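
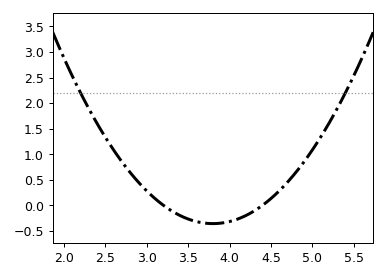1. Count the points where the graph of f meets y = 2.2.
2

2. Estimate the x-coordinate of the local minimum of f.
3.8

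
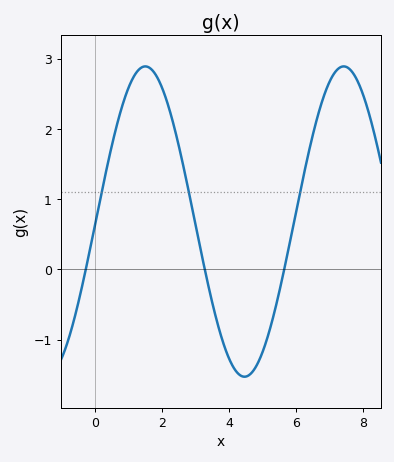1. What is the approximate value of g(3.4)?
-0.3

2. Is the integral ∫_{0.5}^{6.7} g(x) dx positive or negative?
positive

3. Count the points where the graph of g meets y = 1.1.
3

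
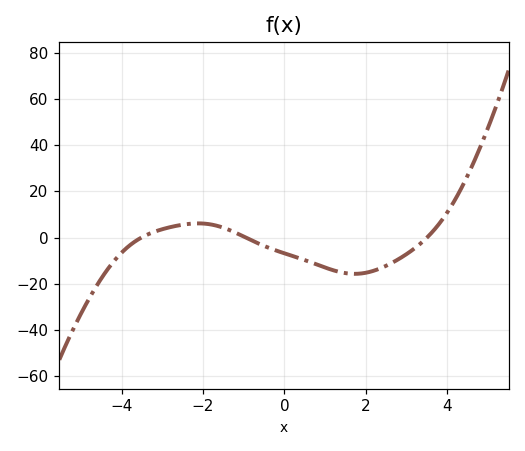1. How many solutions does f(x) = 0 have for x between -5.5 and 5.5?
3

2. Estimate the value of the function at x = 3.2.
-4.72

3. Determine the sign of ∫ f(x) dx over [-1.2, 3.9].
negative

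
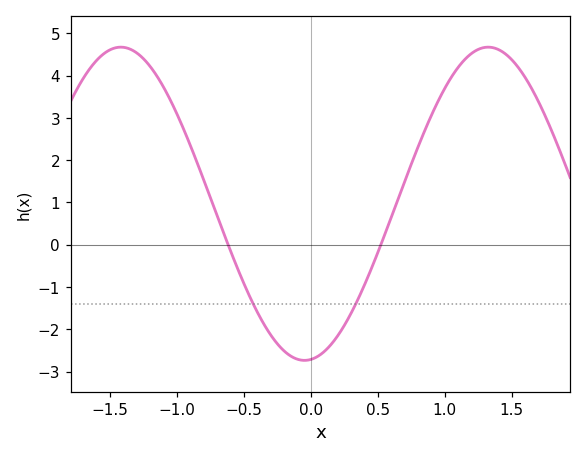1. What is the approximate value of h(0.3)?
-1.62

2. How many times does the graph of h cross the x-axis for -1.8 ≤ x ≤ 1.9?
2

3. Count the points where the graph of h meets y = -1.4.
2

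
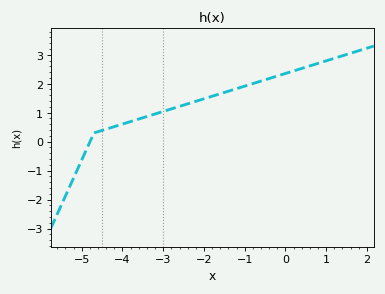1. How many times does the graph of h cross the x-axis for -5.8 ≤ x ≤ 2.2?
1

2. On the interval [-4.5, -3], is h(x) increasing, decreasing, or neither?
increasing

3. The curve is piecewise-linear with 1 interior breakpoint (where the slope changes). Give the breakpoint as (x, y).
(-4.7, 0.3)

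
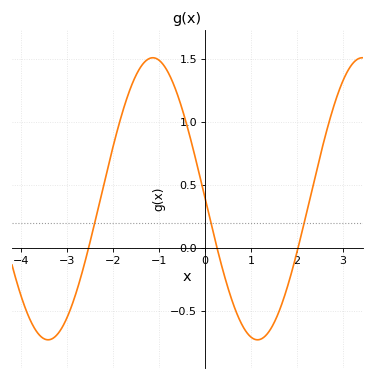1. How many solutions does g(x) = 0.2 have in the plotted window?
3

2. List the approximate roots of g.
-2.6, 0.2, 2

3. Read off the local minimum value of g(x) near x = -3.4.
-0.75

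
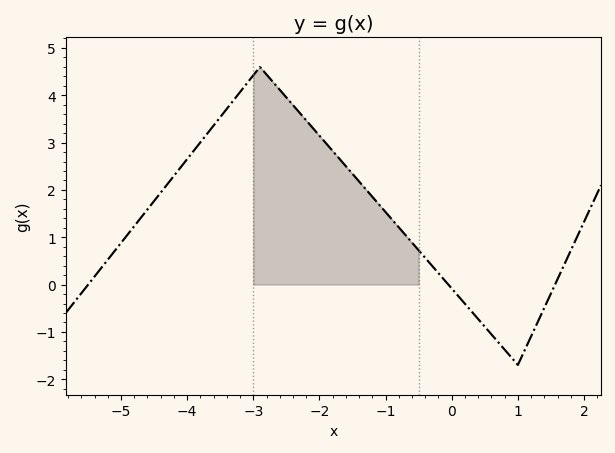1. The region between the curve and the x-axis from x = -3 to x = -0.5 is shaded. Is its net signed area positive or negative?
positive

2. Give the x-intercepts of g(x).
-5.5, -0.052, 1.56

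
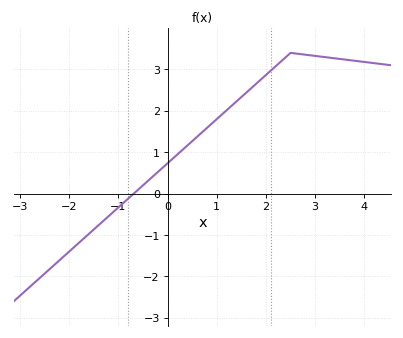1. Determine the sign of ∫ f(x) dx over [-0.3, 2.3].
positive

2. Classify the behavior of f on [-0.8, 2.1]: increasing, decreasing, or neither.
increasing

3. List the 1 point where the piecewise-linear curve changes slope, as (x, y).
(2.5, 3.4)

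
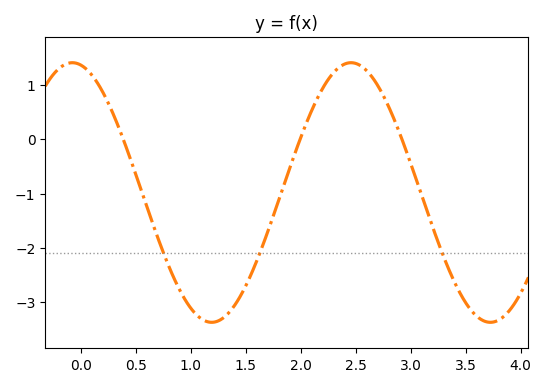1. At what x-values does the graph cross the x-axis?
0.387, 1.99, 2.92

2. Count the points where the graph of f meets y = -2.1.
3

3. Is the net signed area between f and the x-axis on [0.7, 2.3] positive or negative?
negative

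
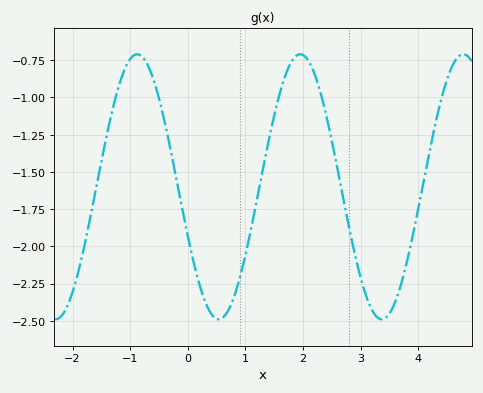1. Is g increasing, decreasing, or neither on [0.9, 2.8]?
neither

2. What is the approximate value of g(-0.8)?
-0.7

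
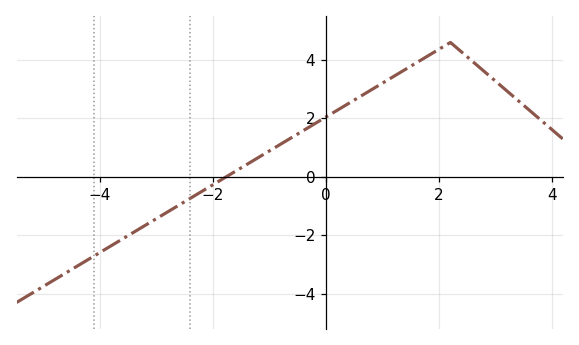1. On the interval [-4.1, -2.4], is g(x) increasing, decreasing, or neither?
increasing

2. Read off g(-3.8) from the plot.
-2.4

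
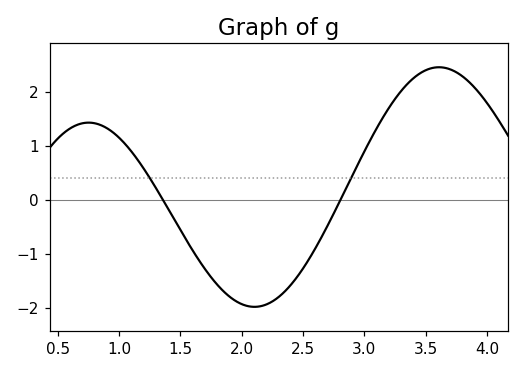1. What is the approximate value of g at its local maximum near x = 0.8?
1.4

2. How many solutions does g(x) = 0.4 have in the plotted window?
2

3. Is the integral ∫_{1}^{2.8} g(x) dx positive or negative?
negative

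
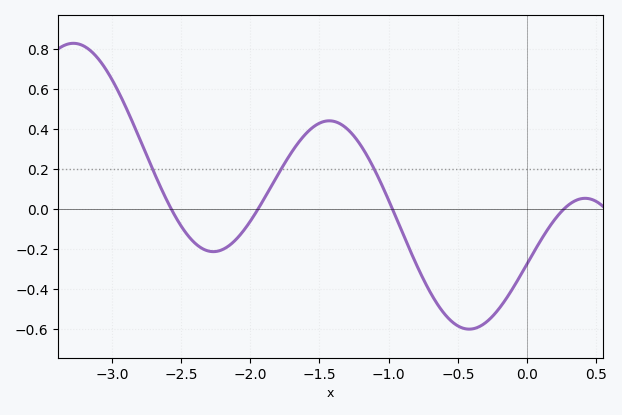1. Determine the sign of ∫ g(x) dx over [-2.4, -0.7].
positive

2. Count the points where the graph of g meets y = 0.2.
3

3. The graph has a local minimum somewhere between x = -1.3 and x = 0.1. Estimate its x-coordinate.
-0.42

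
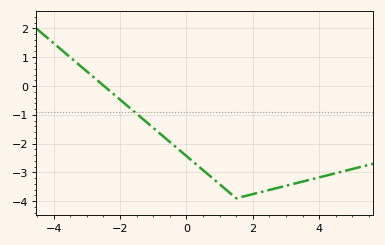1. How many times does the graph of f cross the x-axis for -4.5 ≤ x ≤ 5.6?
1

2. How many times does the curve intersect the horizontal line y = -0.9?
1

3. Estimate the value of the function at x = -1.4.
-1.1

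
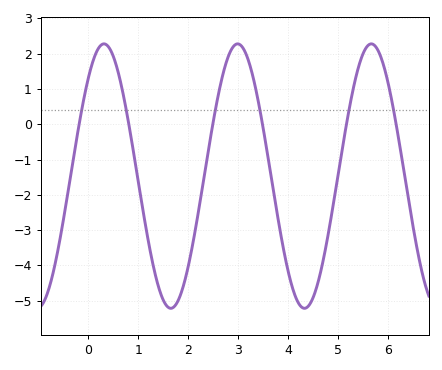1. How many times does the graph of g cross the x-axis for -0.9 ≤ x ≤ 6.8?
6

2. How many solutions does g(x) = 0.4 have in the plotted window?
6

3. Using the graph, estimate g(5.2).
0.3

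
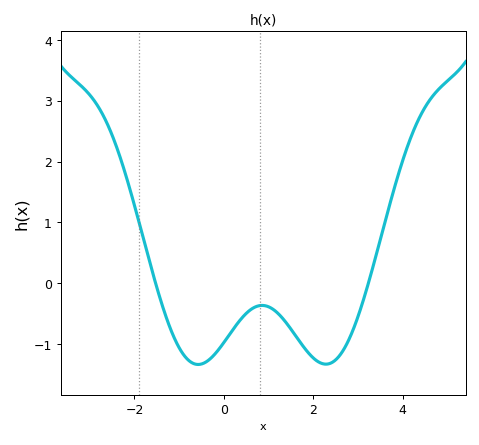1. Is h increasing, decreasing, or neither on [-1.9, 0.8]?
neither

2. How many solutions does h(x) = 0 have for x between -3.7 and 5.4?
2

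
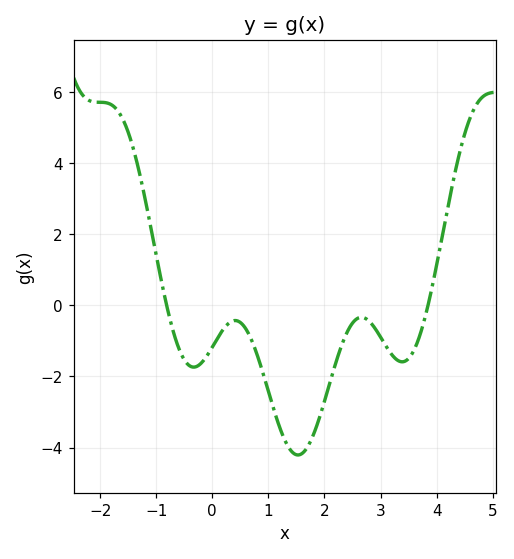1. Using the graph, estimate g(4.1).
1.94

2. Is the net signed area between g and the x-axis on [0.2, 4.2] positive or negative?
negative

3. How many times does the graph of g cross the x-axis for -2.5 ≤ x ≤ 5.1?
2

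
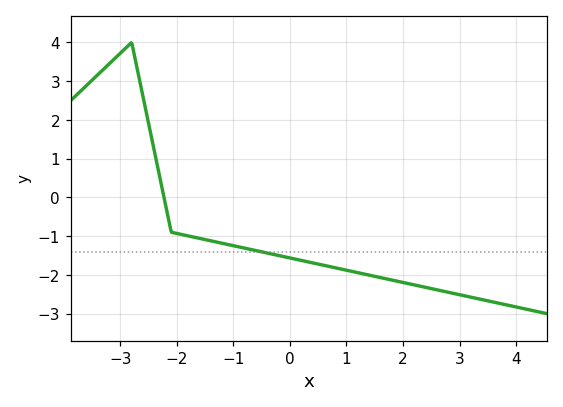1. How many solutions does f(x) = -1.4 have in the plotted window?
1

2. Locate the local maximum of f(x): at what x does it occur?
-2.8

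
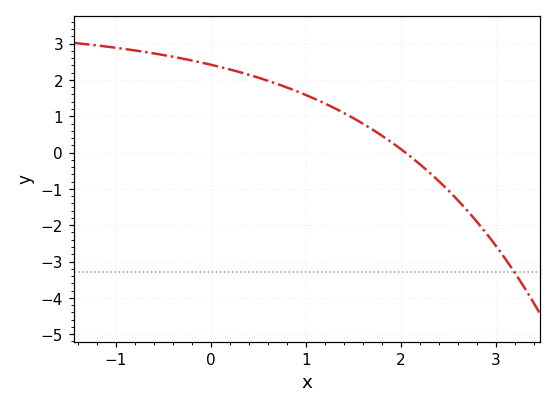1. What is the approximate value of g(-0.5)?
2.7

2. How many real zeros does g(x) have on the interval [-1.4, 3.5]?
1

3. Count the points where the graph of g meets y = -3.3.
1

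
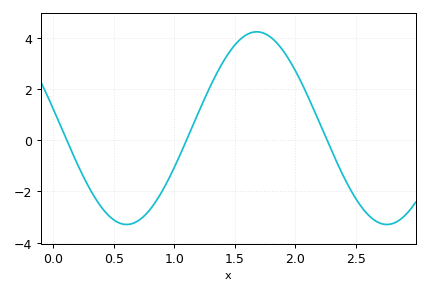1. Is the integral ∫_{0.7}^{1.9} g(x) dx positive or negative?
positive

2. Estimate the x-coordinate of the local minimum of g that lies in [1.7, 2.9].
2.75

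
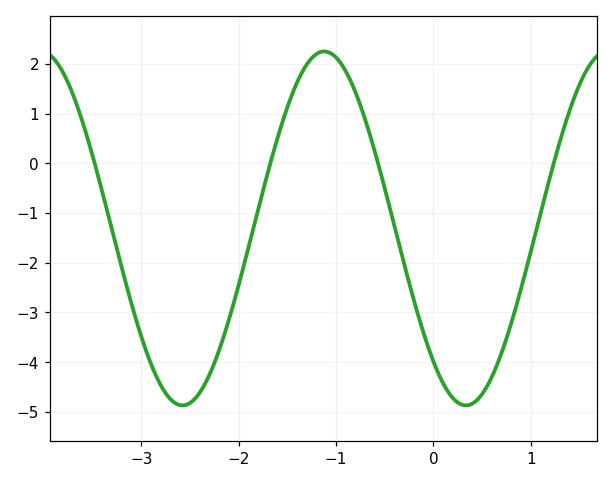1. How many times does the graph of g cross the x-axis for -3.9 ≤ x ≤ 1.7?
4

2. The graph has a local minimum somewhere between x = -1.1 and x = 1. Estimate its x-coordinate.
0.333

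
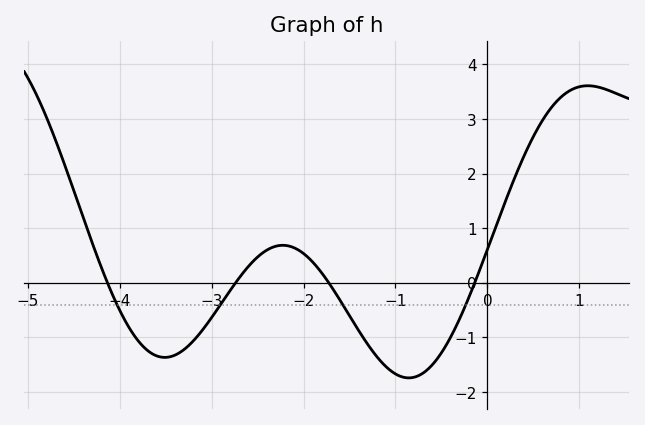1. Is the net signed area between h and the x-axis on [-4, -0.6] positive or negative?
negative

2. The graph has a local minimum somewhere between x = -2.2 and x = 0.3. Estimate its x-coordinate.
-0.9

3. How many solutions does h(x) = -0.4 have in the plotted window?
4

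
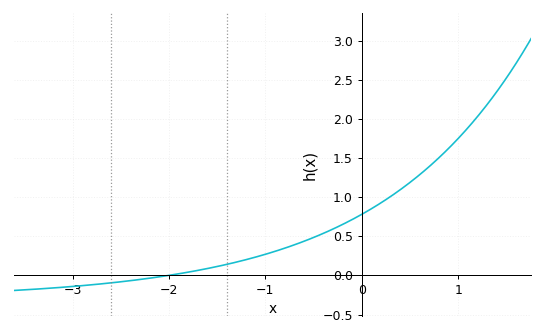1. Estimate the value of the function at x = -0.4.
0.55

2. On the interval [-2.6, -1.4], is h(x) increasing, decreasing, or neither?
increasing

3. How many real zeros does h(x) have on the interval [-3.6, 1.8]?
1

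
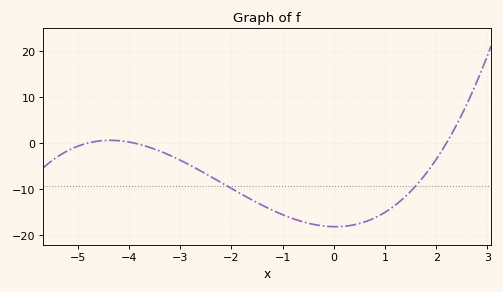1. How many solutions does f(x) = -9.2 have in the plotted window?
2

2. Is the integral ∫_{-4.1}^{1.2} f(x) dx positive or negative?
negative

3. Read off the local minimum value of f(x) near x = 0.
-18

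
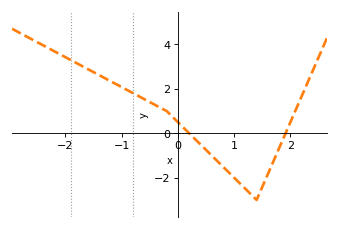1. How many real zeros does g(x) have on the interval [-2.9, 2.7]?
2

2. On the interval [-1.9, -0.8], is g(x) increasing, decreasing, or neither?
decreasing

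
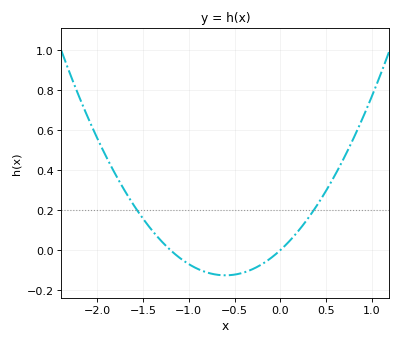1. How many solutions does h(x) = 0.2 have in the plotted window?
2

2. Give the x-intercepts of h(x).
-1.2, 0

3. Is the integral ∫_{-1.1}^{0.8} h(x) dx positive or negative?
positive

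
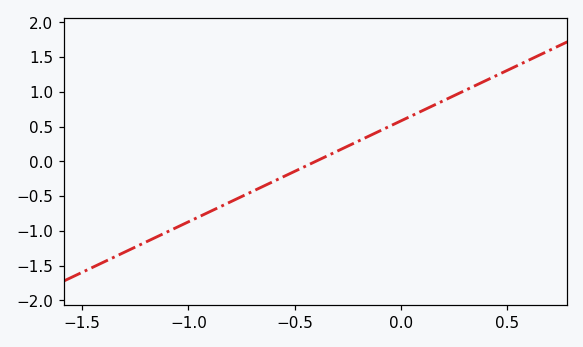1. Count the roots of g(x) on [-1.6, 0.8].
1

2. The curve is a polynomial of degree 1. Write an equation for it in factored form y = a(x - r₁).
y = 1.45(x + 0.4)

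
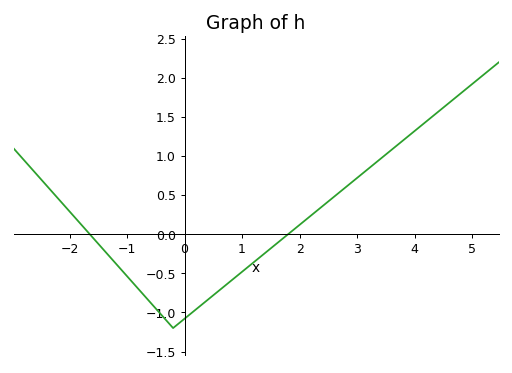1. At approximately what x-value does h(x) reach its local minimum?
-0.199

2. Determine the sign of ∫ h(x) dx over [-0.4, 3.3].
negative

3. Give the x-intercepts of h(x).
-1.65, 1.8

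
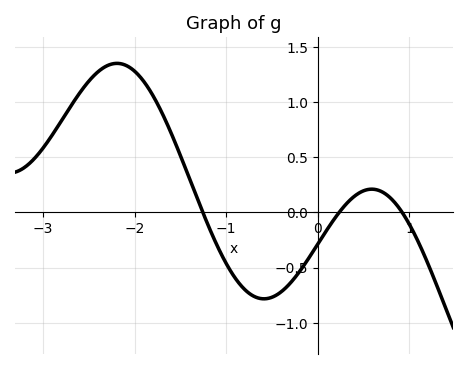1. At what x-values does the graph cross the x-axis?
-1.26, 0.234, 0.92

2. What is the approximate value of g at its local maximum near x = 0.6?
0.21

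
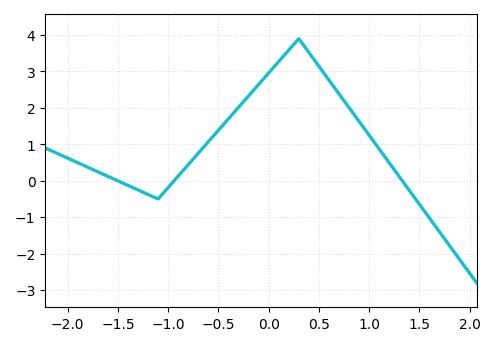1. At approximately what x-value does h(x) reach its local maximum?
0.3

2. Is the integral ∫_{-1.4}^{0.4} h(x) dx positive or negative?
positive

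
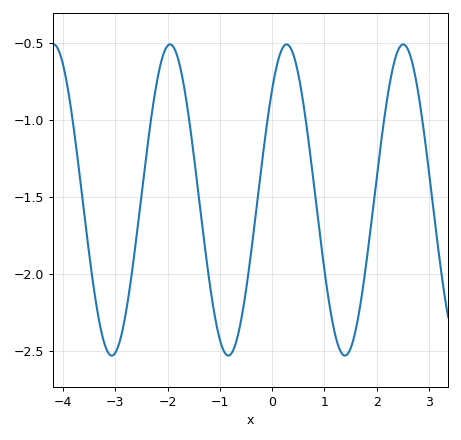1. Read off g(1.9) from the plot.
-1.65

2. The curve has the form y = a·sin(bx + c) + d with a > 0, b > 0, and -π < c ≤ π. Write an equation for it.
y = 1.01sin(2.8x + 0.79) - 1.52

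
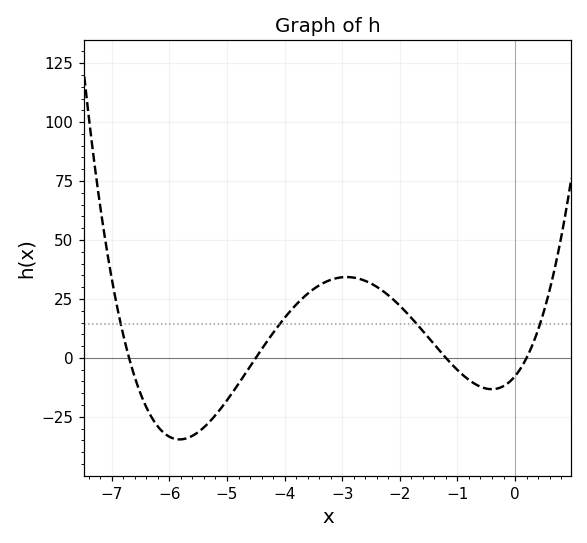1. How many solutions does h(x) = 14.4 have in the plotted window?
4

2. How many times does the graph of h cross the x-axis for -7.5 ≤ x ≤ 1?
4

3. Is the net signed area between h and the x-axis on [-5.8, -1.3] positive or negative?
positive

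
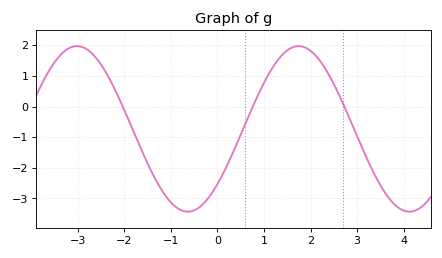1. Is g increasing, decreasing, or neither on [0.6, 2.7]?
neither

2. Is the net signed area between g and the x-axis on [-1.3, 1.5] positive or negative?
negative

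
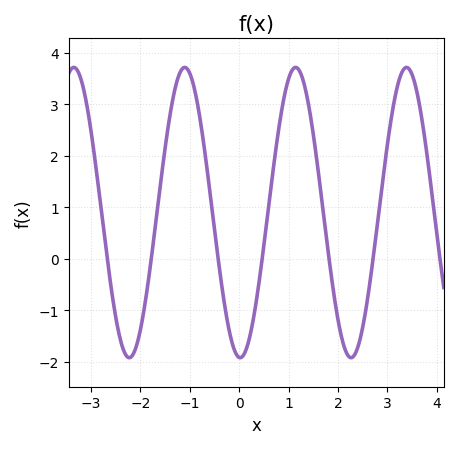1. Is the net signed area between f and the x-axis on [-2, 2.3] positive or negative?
positive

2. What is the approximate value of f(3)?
2.22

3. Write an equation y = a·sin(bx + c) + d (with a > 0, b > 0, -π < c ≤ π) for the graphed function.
y = 2.82sin(2.8x - 1.63) + 0.9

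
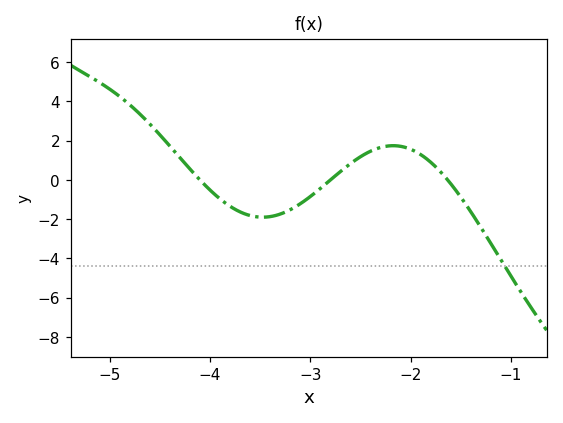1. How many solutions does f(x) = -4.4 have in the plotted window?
1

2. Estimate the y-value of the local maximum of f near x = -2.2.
1.8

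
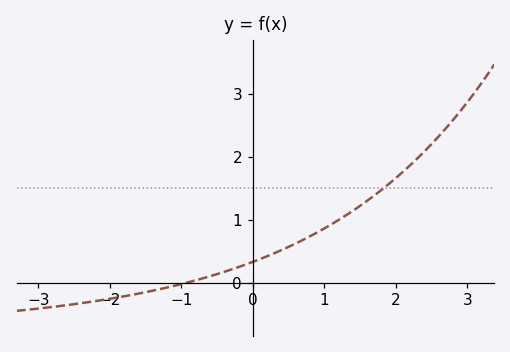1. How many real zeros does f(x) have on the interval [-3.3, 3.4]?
1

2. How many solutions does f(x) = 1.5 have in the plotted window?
1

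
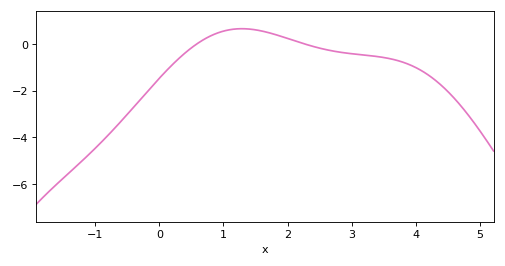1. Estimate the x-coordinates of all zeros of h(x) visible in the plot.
0.587, 2.26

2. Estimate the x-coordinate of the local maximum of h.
1.29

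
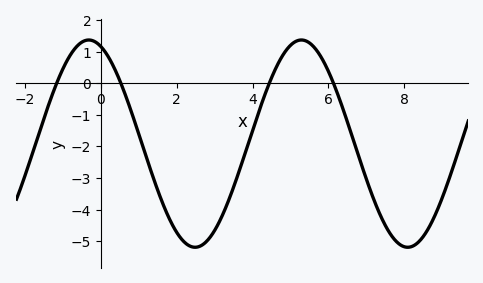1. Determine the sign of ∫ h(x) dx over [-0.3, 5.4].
negative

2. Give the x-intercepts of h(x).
-1.2, 0.6, 4.4, 6.2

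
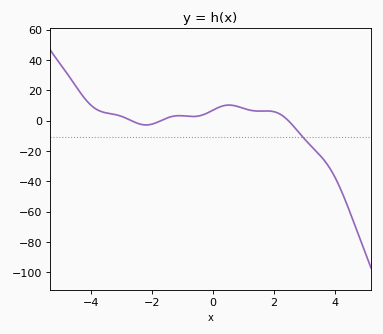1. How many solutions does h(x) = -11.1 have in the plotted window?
1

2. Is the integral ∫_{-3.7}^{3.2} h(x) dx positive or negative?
positive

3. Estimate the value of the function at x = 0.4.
10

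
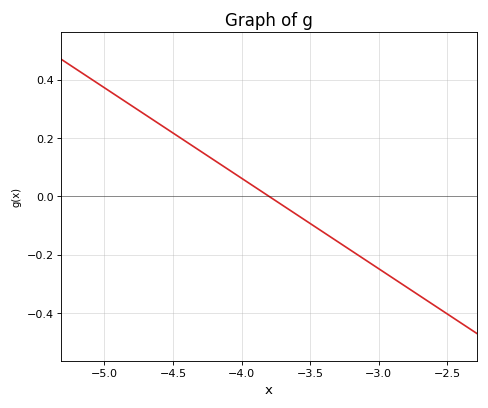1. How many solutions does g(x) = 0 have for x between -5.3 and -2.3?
1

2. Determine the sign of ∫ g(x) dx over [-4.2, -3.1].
negative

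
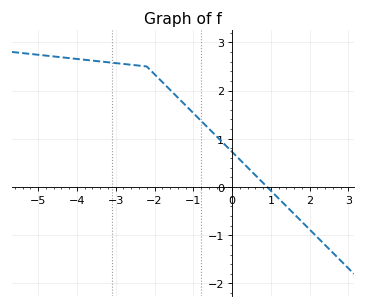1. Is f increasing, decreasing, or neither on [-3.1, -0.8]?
decreasing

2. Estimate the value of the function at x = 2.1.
-1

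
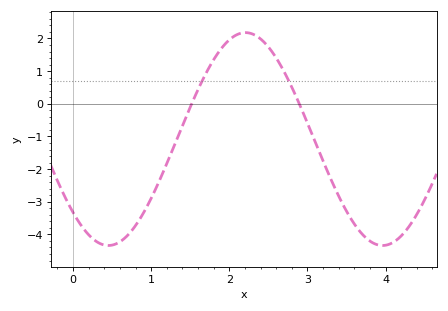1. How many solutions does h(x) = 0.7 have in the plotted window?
2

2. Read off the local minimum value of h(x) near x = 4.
-4.3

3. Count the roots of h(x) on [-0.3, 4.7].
2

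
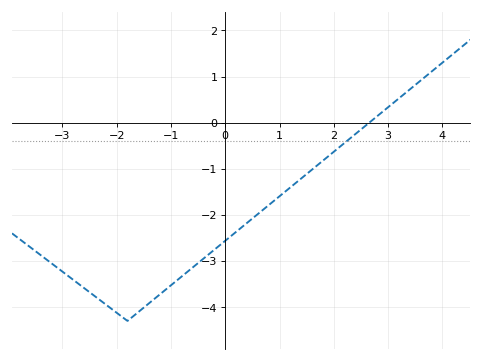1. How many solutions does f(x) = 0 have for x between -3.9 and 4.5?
1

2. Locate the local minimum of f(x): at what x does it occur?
-1.8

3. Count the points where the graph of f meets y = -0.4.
1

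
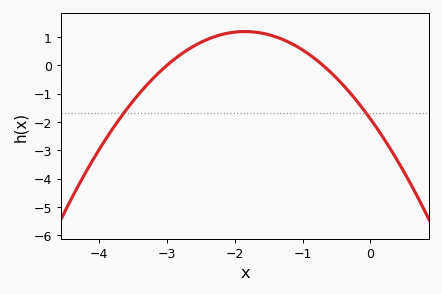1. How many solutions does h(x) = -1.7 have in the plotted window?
2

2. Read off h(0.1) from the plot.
-2.23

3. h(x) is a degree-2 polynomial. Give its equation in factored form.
y = -0.9(x + 3)(x + 0.7)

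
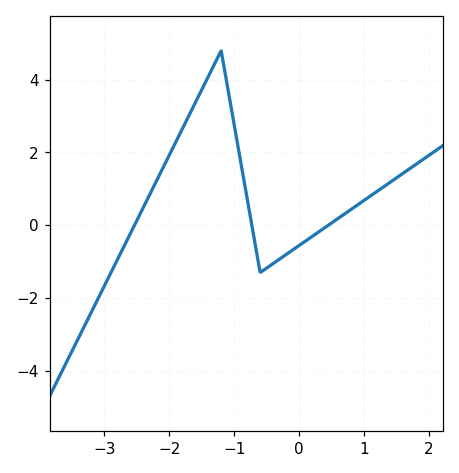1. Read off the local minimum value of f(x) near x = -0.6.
-1.2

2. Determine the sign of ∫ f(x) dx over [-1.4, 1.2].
positive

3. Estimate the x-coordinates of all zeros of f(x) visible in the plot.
-2.5, -0.7, 0.4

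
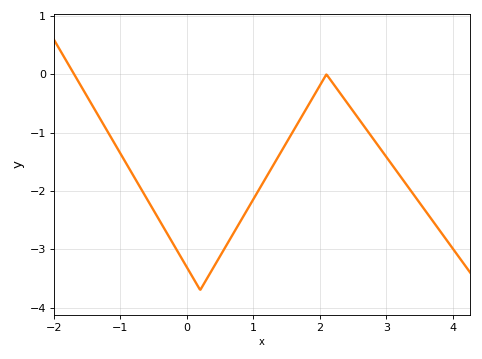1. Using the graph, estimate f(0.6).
-2.9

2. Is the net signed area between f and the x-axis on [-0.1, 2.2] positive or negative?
negative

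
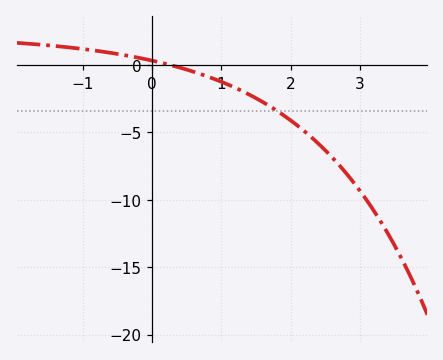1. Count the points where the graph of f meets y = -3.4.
1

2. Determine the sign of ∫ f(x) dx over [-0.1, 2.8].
negative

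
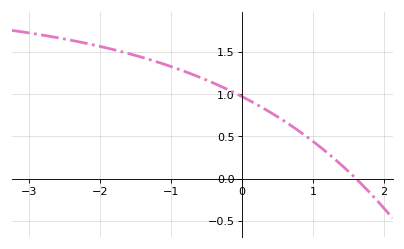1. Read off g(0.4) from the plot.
0.783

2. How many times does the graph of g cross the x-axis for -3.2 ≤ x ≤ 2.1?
1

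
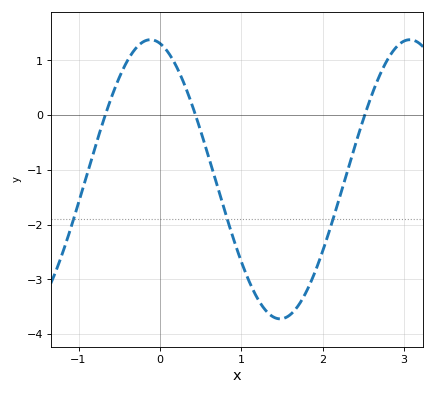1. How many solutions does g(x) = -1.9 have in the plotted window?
3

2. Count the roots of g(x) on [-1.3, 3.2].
3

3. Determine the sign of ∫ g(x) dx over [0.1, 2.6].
negative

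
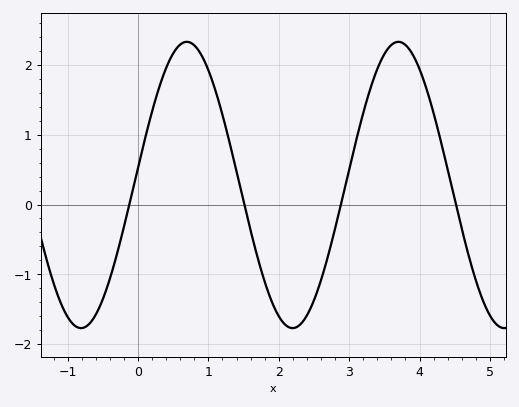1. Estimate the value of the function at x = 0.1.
0.944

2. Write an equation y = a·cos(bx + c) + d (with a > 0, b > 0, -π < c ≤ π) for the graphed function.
y = 2.05cos(2.09x - 1.45) + 0.28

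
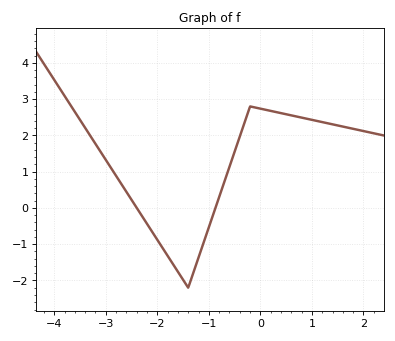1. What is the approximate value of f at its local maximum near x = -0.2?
2.8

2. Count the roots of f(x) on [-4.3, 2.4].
2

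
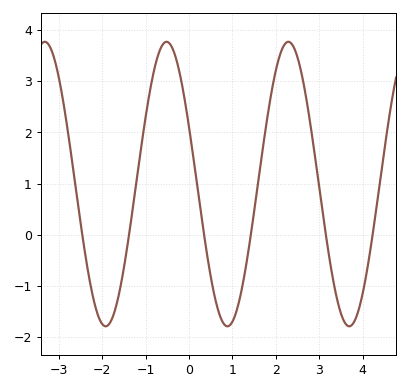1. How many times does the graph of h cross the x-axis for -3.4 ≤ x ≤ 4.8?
6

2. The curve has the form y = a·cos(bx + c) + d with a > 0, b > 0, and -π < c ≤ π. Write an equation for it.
y = 2.78cos(2.2x + 1.2) + 0.99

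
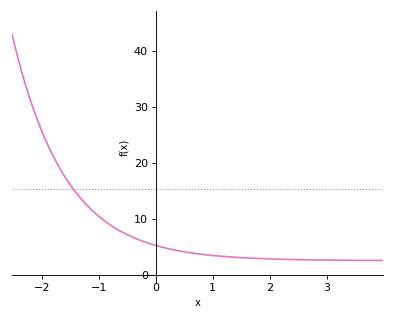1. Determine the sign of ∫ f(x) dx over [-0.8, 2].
positive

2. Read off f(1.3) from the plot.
3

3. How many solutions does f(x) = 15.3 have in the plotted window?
1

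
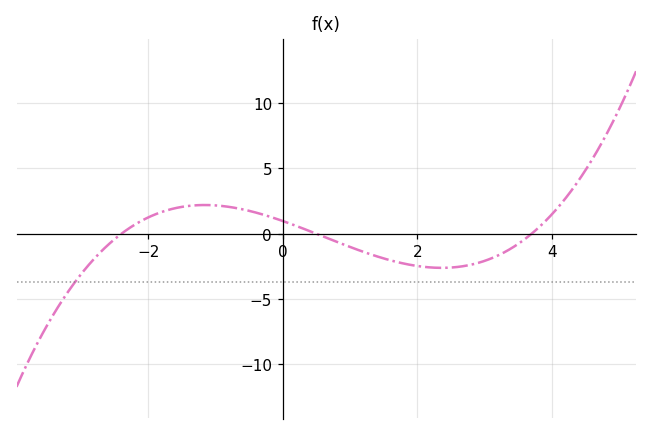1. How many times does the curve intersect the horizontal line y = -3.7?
1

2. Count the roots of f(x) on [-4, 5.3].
3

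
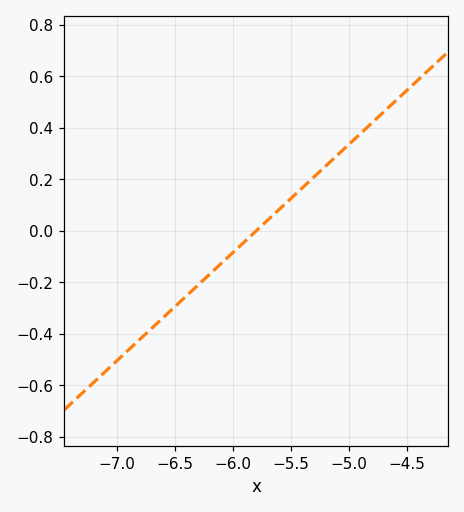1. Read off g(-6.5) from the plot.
-0.294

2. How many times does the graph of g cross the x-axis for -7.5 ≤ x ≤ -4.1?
1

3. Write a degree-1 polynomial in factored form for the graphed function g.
y = 0.42(x + 5.8)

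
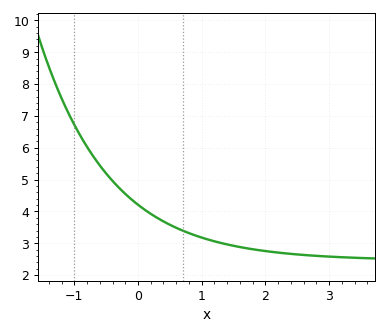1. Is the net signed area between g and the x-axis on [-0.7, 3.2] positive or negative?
positive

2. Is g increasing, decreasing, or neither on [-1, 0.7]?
decreasing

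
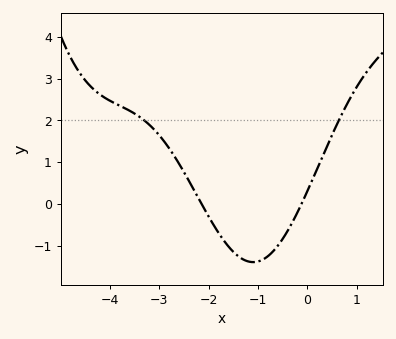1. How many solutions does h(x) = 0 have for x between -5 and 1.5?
2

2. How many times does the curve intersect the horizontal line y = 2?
2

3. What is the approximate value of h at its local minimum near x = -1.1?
-1.4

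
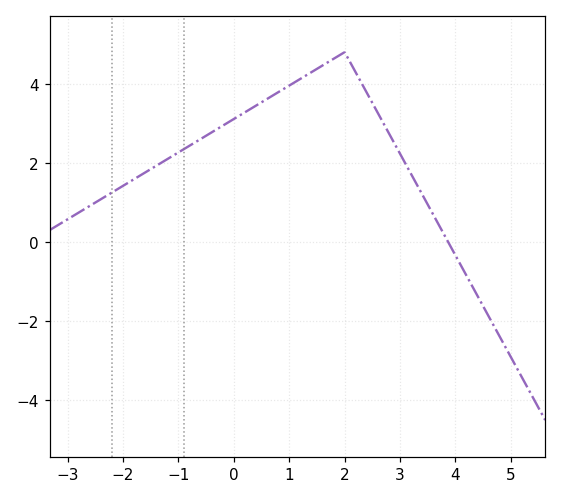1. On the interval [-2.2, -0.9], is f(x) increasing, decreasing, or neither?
increasing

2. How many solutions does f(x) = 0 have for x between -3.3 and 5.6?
1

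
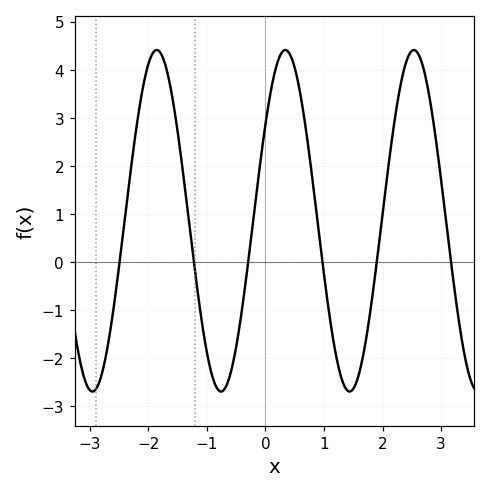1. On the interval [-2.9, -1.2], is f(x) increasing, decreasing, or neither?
neither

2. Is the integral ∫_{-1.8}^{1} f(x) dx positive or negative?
positive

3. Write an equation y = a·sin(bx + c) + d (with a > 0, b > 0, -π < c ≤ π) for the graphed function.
y = 3.55sin(2.86x + 0.602) + 0.86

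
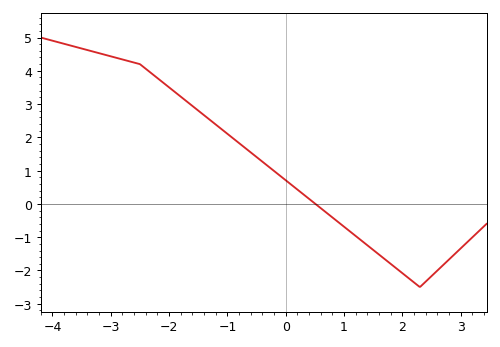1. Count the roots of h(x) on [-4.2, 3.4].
1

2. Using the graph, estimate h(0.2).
0.4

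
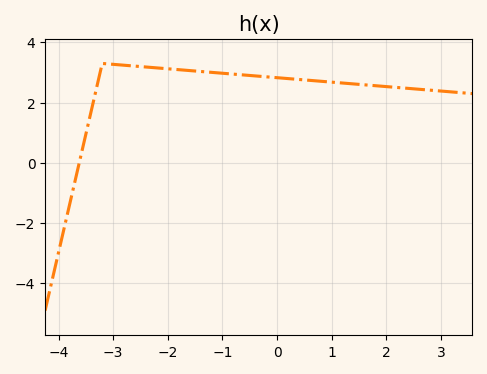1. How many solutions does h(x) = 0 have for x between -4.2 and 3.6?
1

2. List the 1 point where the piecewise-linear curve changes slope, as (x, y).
(-3.2, 3.3)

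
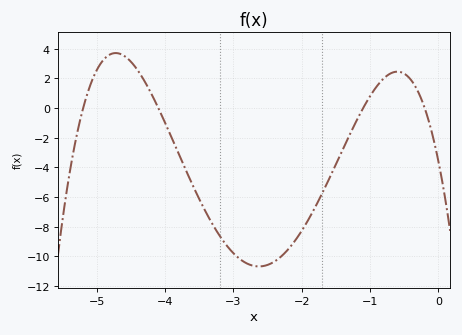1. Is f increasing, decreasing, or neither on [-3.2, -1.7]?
neither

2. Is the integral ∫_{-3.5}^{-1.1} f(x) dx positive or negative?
negative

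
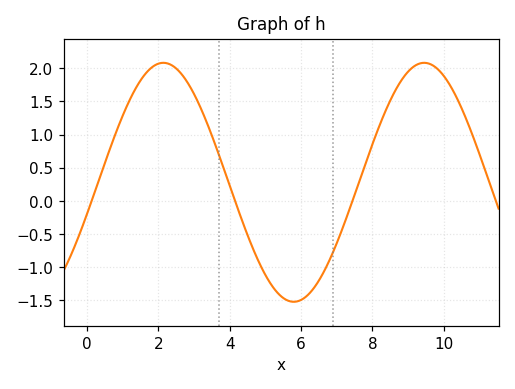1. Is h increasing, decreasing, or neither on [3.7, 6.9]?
neither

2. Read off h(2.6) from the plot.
1.95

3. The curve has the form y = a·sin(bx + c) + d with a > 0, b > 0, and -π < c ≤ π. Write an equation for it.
y = 1.8sin(0.86x - 0.27) + 0.28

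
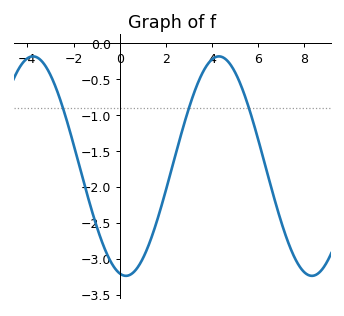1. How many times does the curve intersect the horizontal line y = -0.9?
3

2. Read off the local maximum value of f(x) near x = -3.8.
-0.2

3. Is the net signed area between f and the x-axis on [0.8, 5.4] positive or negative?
negative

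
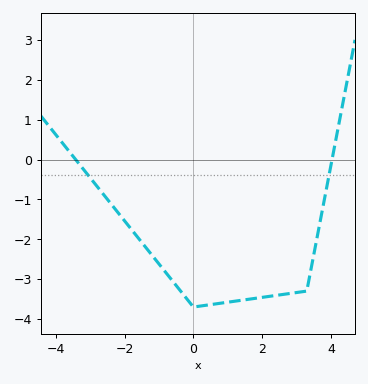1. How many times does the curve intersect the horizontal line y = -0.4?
2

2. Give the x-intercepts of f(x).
-3.4, 4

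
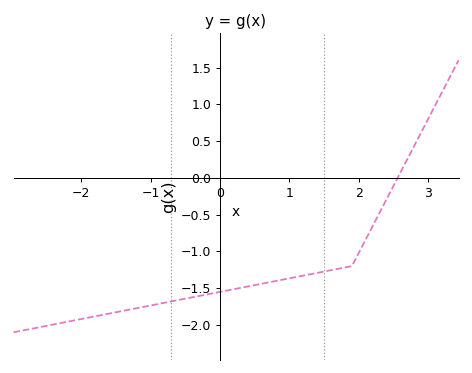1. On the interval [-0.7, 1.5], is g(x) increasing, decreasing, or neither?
increasing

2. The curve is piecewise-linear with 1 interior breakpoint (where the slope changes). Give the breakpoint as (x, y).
(1.9, -1.2)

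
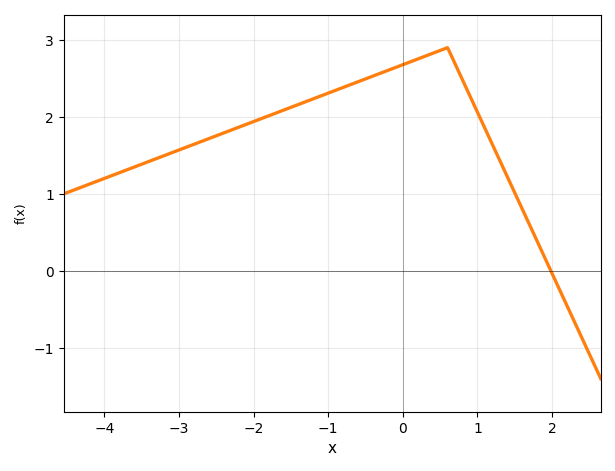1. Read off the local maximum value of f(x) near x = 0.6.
2.9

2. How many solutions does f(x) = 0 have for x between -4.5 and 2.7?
1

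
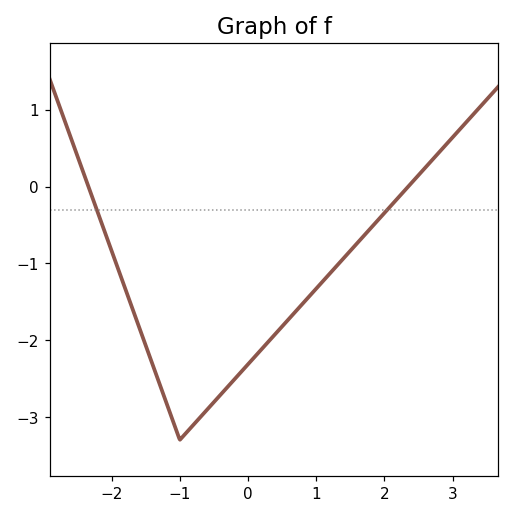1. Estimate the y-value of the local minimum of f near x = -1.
-3.3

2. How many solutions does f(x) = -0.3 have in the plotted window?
2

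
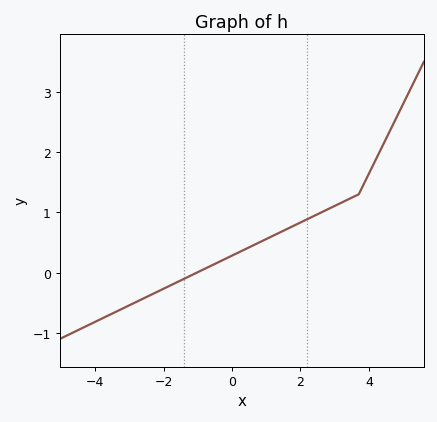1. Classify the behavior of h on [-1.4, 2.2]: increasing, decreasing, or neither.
increasing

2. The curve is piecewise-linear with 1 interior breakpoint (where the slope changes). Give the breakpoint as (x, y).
(3.7, 1.3)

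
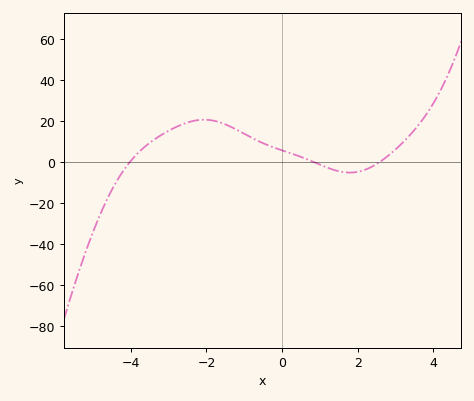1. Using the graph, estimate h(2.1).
-4.34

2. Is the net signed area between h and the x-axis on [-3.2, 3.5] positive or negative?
positive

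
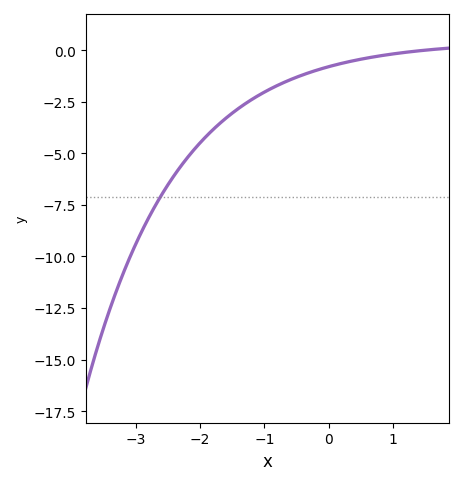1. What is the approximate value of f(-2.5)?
-6.52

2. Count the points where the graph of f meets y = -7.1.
1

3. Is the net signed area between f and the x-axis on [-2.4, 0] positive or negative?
negative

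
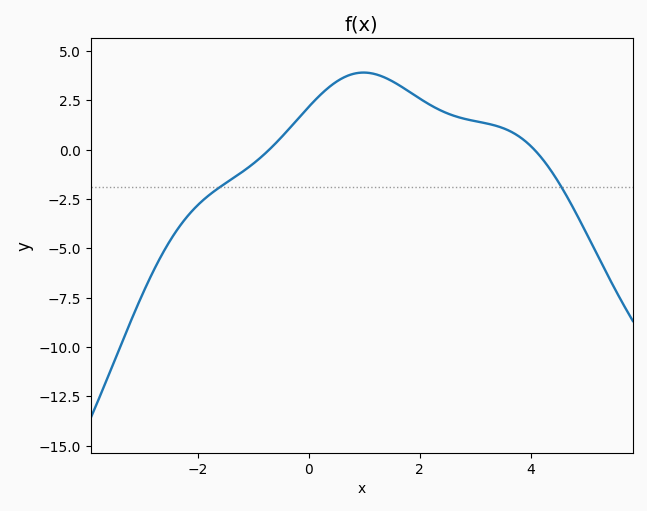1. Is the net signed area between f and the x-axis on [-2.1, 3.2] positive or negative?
positive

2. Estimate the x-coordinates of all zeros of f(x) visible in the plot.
-0.8, 4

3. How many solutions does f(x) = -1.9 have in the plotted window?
2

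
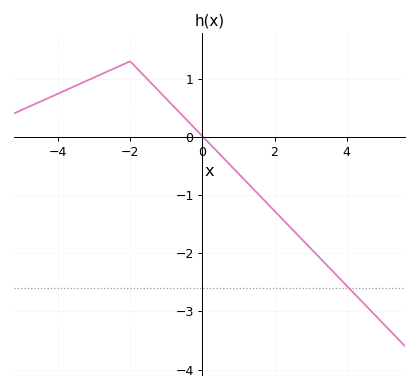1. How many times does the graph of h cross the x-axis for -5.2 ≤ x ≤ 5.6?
1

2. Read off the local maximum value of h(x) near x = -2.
1.3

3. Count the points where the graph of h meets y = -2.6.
1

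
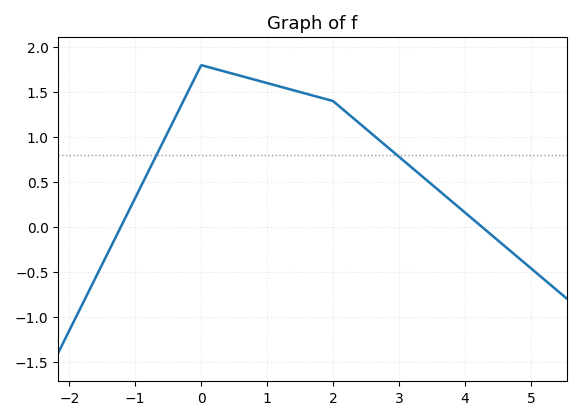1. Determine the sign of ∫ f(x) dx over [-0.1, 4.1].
positive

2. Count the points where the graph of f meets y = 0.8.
2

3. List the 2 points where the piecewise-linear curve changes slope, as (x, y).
(0, 1.8); (2, 1.4)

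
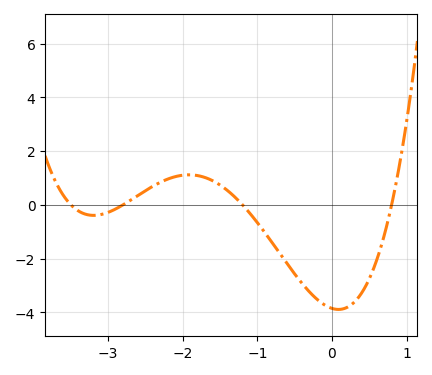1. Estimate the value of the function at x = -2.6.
0.351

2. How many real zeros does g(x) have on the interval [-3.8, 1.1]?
4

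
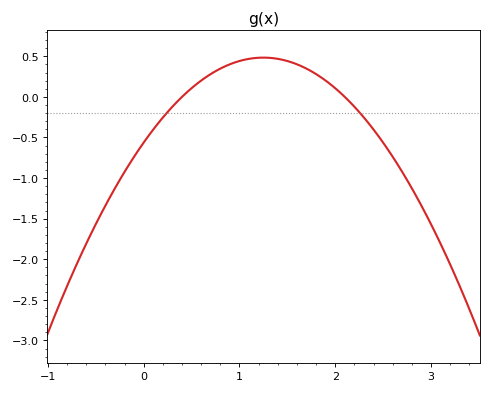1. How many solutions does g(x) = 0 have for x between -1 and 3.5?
2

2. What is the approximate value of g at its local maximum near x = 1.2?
0.5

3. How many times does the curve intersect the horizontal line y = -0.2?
2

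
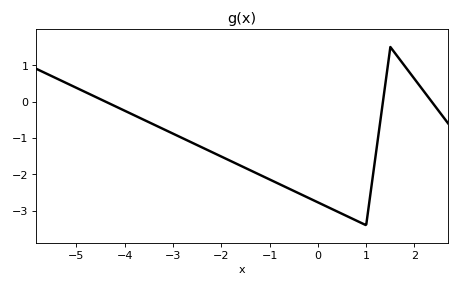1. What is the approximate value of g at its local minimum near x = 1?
-3.4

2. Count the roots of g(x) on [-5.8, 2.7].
3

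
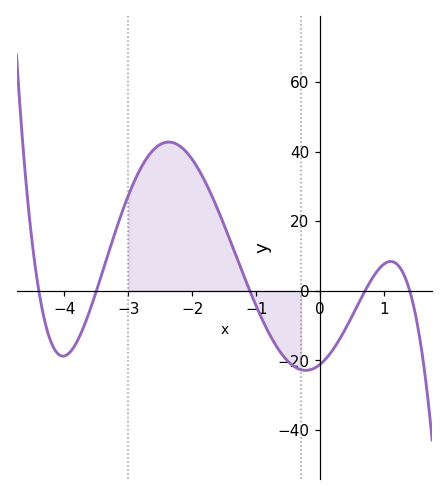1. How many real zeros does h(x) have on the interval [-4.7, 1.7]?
5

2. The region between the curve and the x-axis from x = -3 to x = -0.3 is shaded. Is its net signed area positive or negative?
positive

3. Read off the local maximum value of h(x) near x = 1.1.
8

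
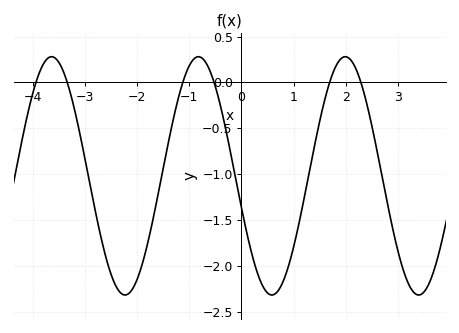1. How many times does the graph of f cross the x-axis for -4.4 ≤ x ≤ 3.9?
6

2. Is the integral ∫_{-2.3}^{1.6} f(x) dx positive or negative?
negative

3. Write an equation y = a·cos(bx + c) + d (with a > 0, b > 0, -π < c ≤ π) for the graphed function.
y = 1.3cos(2.2x + 1.8) - 1.02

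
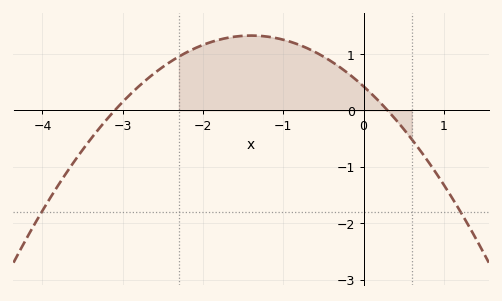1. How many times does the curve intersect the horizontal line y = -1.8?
2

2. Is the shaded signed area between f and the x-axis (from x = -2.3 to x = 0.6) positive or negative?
positive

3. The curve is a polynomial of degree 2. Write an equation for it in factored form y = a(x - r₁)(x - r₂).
y = -0.46(x + 3.1)(x - 0.3)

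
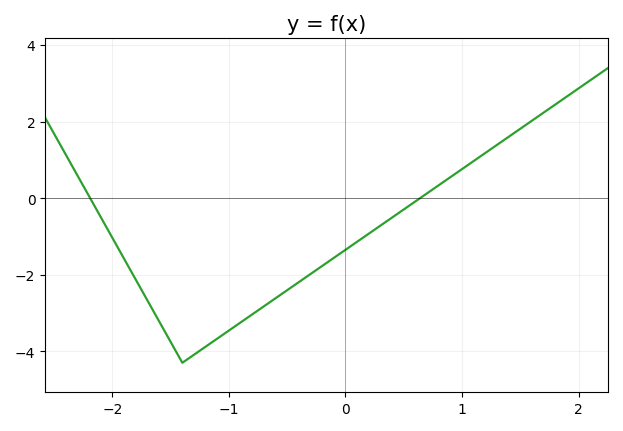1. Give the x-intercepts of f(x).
-2.19, 0.64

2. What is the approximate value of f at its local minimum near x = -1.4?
-4.3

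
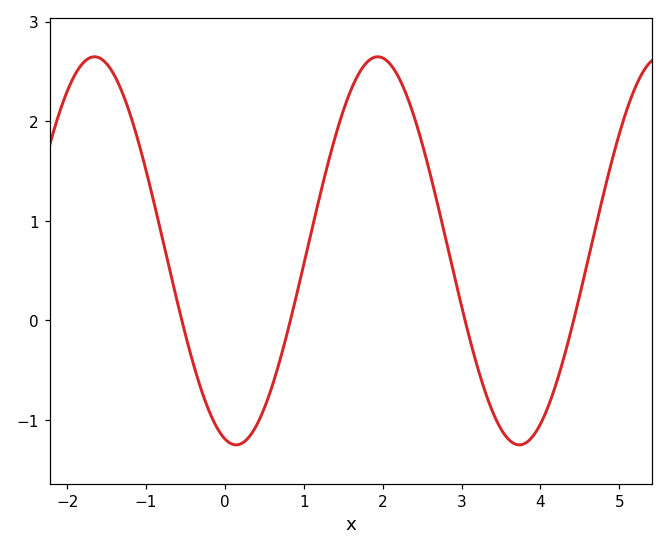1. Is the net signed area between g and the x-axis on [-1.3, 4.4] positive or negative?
positive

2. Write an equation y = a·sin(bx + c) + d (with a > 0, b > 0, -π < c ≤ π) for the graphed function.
y = 1.95sin(1.75x - 1.82) + 0.7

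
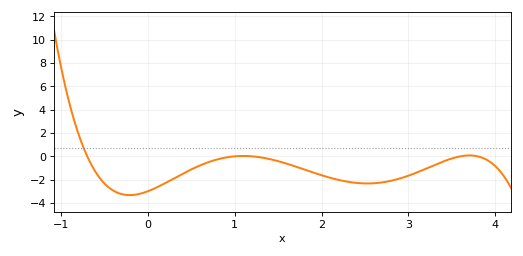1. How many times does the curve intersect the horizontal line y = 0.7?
1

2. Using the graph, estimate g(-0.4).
-3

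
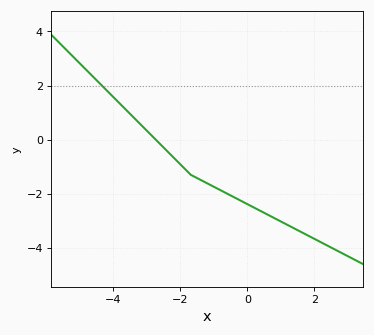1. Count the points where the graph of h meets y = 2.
1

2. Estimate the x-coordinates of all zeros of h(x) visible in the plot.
-2.8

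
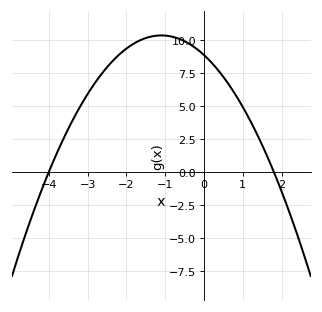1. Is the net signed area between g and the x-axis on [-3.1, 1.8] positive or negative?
positive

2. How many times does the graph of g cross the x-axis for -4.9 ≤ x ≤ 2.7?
2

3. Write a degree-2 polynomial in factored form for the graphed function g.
y = -1.23(x + 4)(x - 1.8)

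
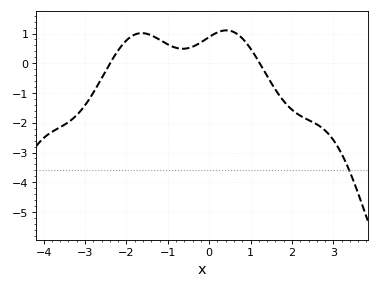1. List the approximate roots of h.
-2.39, 1.22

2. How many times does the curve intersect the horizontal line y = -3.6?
1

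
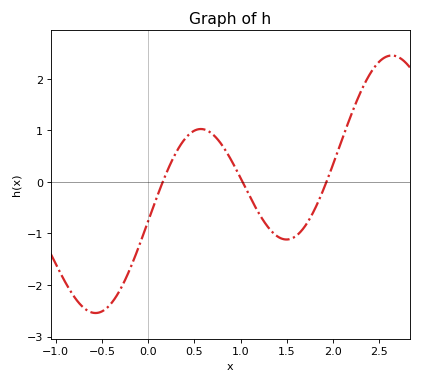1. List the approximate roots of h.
0.2, 1, 1.9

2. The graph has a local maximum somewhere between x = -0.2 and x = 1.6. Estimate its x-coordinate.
0.6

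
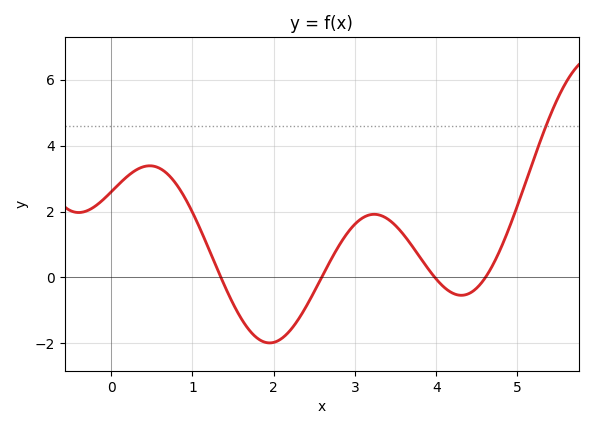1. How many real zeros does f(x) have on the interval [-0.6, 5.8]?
4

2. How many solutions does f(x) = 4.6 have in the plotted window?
1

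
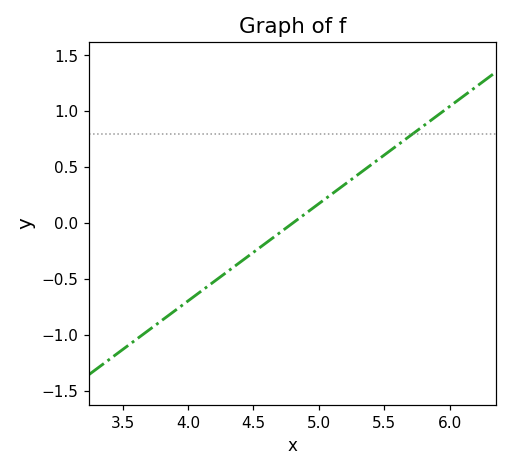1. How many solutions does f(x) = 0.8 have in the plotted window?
1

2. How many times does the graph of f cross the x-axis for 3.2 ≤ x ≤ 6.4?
1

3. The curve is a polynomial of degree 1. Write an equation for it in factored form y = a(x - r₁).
y = 0.87(x - 4.8)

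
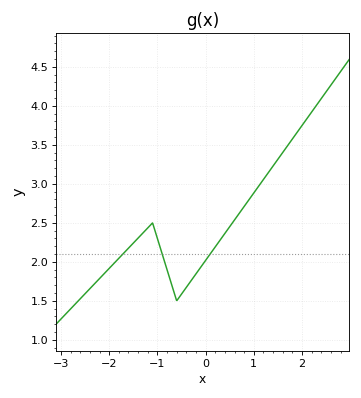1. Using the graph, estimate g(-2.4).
1.66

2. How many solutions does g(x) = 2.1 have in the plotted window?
3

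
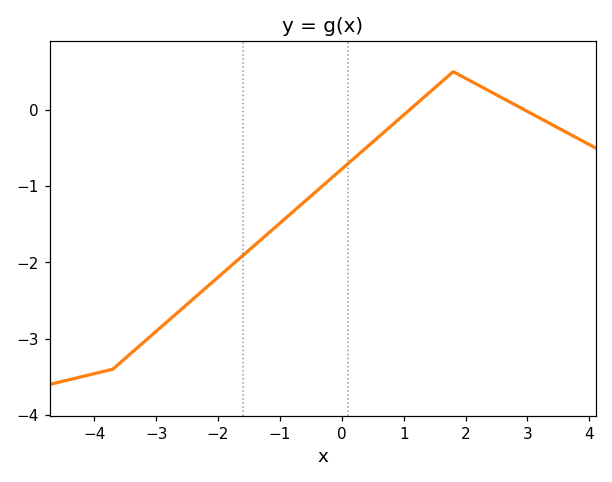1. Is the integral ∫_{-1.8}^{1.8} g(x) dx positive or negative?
negative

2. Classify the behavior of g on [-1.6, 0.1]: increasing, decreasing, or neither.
increasing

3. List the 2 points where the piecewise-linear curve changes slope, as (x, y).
(-3.7, -3.4); (1.8, 0.5)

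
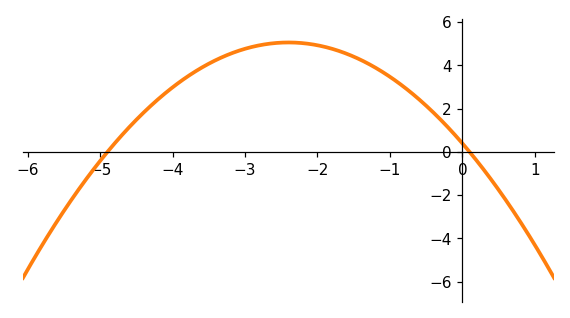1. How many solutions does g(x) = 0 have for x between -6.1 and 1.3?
2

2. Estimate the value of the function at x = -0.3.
1.4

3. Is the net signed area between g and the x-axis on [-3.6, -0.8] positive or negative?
positive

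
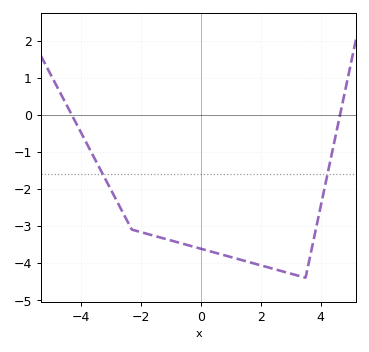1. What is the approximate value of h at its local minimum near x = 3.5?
-4.4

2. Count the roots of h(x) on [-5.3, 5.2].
2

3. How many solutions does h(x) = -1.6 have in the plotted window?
2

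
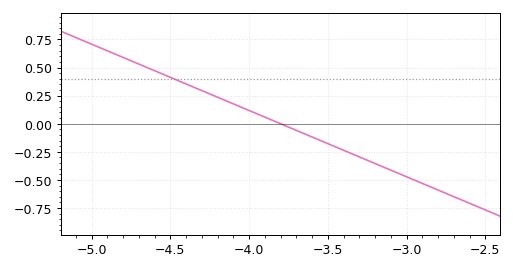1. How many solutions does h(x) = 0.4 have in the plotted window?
1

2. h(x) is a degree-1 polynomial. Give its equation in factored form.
y = -0.59(x + 3.8)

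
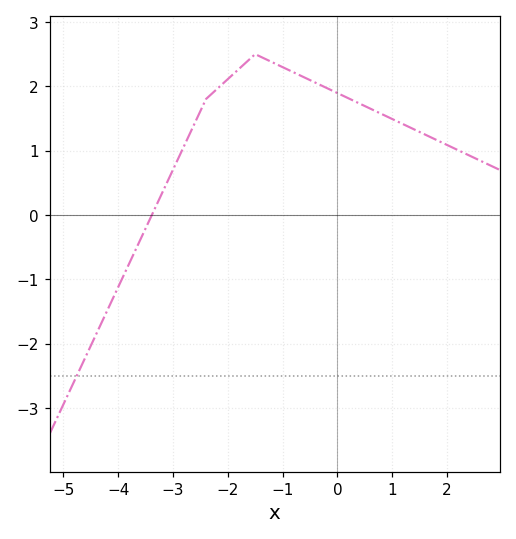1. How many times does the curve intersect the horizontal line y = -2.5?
1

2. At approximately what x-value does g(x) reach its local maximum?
-1.4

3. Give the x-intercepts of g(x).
-3.4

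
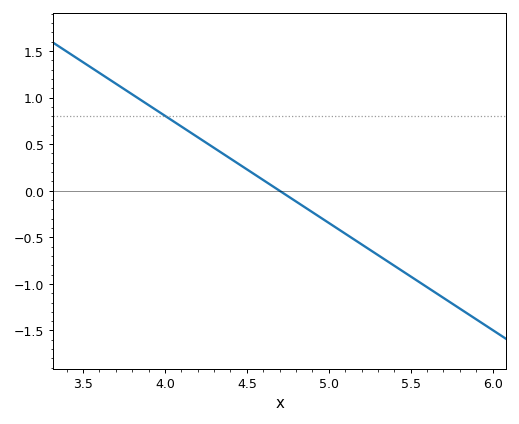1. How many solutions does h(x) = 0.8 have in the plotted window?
1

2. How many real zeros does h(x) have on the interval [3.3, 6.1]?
1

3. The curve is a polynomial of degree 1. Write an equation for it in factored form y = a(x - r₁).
y = -1.15(x - 4.7)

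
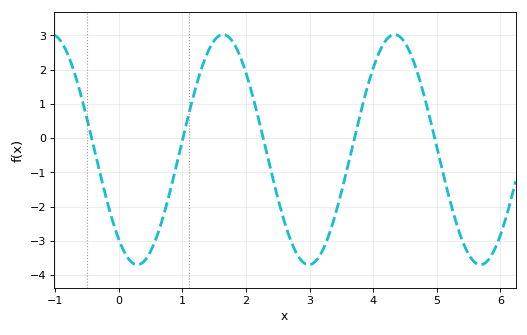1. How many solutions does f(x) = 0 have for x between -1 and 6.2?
5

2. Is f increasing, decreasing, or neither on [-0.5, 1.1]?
neither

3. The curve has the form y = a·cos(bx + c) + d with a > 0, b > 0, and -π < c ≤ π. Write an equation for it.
y = 3.36cos(2.3x + 2.5) - 0.34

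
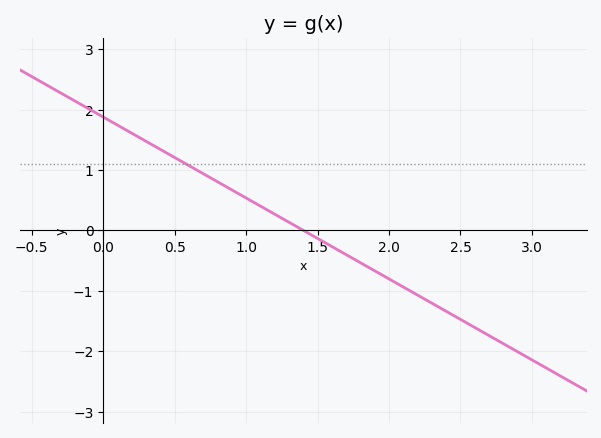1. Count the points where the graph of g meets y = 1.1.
1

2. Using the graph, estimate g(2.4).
-1.3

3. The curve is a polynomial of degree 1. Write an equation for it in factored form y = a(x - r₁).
y = -1.34(x - 1.4)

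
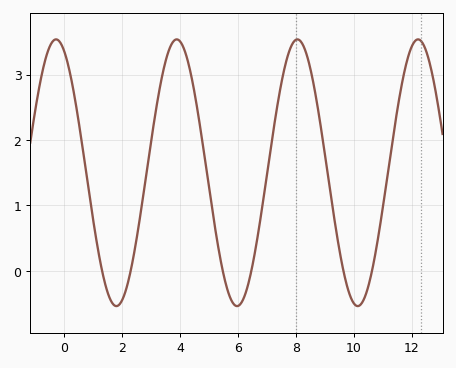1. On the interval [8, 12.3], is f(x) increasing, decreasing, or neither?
neither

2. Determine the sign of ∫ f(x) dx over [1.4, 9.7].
positive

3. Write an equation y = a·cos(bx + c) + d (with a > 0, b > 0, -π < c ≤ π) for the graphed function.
y = 2.04cos(1.5x + 0.41) + 1.5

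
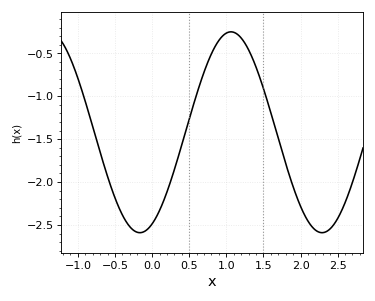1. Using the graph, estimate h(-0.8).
-1.35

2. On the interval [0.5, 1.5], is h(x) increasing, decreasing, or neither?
neither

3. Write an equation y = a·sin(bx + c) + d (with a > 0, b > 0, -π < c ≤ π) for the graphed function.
y = 1.17sin(2.56x - 1.15) - 1.42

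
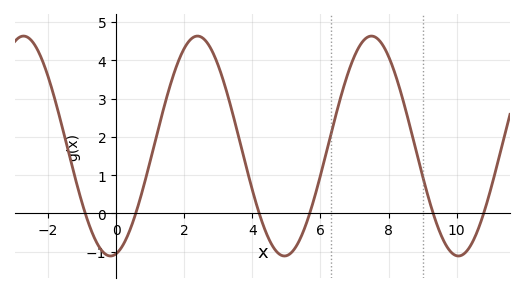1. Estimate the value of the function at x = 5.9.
0.7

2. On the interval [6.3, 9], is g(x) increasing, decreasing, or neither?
neither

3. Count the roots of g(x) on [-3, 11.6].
6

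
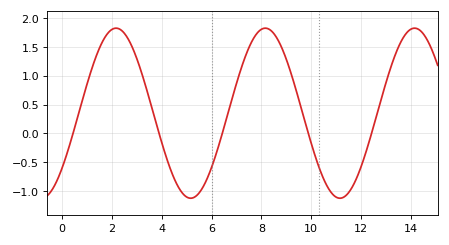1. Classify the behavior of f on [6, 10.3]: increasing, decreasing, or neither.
neither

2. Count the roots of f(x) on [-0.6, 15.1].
5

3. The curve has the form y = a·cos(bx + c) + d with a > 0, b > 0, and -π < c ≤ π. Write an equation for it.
y = 1.47cos(1.05x - 2.28) + 0.35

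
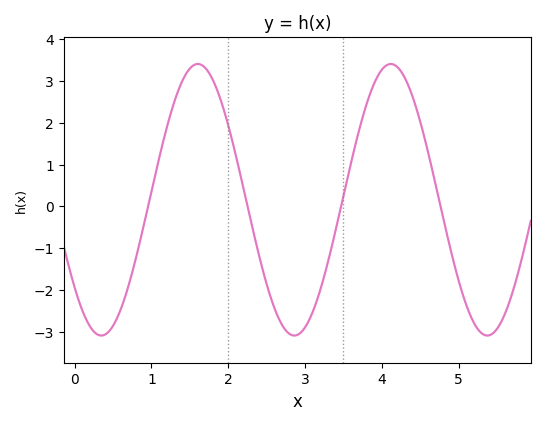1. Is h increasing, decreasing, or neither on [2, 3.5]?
neither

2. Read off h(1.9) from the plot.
2.56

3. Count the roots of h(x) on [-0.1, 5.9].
4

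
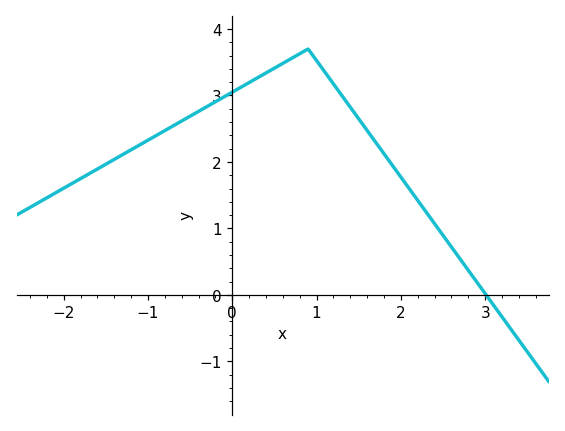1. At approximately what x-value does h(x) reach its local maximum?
0.9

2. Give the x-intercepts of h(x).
3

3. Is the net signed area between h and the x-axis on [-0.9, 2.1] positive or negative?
positive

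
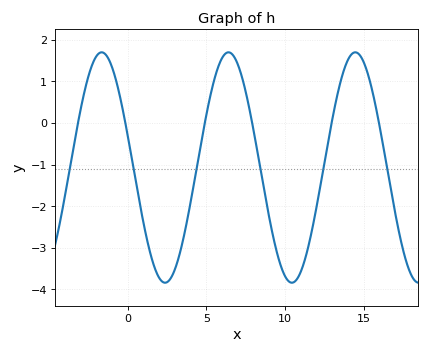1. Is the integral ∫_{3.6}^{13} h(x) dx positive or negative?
negative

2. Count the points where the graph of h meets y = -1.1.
6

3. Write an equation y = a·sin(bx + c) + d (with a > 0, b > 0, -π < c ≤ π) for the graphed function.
y = 2.77sin(0.78x + 2.9) - 1.07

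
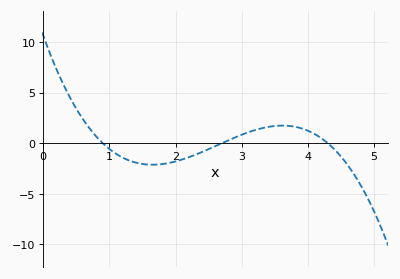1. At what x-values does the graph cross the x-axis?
0.9, 2.7, 4.3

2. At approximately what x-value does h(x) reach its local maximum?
3.61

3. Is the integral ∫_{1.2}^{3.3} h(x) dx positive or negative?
negative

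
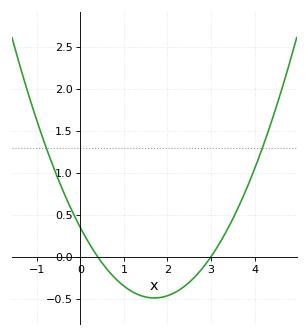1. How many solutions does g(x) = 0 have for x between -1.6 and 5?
2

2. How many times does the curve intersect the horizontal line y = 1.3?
2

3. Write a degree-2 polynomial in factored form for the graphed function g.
y = 0.29(x - 0.4)(x - 3)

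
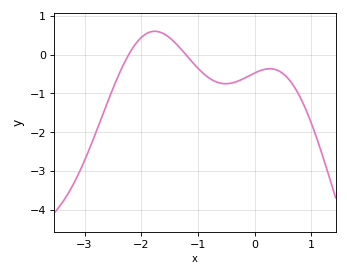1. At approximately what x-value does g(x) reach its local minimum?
-0.512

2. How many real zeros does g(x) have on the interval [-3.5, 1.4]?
2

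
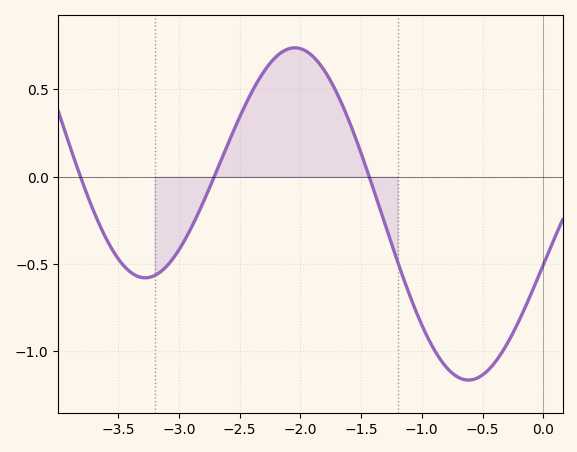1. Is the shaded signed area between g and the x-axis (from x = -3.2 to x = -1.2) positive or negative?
positive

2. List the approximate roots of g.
-3.81, -2.71, -1.43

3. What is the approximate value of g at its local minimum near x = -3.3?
-0.579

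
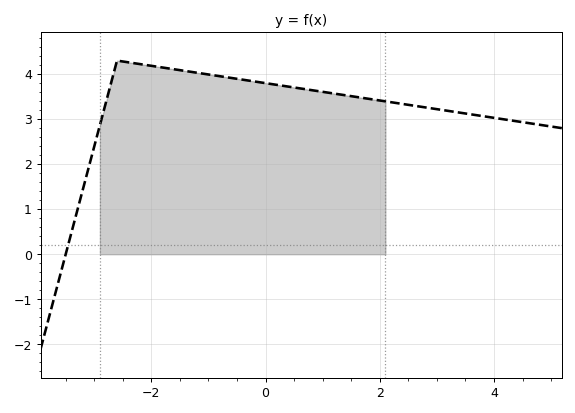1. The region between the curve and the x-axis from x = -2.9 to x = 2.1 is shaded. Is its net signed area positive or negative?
positive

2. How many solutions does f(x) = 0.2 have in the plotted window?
1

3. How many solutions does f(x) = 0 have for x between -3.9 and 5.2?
1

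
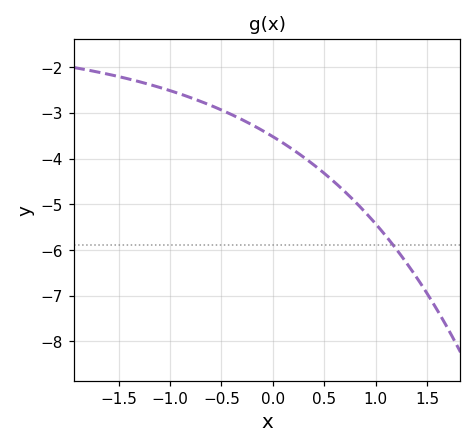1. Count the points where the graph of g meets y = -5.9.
1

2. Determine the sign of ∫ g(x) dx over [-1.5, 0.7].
negative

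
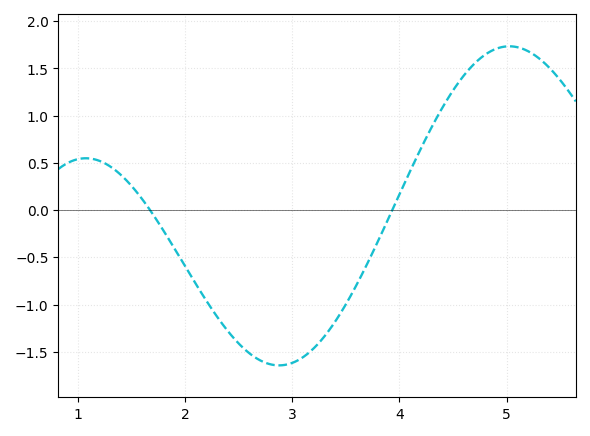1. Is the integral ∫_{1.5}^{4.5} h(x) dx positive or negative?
negative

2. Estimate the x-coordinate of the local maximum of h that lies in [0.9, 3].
1.1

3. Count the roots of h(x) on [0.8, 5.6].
2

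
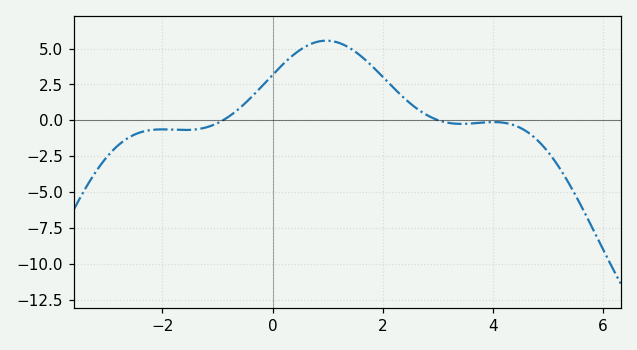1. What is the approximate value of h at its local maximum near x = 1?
5.6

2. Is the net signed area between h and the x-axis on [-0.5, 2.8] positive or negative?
positive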